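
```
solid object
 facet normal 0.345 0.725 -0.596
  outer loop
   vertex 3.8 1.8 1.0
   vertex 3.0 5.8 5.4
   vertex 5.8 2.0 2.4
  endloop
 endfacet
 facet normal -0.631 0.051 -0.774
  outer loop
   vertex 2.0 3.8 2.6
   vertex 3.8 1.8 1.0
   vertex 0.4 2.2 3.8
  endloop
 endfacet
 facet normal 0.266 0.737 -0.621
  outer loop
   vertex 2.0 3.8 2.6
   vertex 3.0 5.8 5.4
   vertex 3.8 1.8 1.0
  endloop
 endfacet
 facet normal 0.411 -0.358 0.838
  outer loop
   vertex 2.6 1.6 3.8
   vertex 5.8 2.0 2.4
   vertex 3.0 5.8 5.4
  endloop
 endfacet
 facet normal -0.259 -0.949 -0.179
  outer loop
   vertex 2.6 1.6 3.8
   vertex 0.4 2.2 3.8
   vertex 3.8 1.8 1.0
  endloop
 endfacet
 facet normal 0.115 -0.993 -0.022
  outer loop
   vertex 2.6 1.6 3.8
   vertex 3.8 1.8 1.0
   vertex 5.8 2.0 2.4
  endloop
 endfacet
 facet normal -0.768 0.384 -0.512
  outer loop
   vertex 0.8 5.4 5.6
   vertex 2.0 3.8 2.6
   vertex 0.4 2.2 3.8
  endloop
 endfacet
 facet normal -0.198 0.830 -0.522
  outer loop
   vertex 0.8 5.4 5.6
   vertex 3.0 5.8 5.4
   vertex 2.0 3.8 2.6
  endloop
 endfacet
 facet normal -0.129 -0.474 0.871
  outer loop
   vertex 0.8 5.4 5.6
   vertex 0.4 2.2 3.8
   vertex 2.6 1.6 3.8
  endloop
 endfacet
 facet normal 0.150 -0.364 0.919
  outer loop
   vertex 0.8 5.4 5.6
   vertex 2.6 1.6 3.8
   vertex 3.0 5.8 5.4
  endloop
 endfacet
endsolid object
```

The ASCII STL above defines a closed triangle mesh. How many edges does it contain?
15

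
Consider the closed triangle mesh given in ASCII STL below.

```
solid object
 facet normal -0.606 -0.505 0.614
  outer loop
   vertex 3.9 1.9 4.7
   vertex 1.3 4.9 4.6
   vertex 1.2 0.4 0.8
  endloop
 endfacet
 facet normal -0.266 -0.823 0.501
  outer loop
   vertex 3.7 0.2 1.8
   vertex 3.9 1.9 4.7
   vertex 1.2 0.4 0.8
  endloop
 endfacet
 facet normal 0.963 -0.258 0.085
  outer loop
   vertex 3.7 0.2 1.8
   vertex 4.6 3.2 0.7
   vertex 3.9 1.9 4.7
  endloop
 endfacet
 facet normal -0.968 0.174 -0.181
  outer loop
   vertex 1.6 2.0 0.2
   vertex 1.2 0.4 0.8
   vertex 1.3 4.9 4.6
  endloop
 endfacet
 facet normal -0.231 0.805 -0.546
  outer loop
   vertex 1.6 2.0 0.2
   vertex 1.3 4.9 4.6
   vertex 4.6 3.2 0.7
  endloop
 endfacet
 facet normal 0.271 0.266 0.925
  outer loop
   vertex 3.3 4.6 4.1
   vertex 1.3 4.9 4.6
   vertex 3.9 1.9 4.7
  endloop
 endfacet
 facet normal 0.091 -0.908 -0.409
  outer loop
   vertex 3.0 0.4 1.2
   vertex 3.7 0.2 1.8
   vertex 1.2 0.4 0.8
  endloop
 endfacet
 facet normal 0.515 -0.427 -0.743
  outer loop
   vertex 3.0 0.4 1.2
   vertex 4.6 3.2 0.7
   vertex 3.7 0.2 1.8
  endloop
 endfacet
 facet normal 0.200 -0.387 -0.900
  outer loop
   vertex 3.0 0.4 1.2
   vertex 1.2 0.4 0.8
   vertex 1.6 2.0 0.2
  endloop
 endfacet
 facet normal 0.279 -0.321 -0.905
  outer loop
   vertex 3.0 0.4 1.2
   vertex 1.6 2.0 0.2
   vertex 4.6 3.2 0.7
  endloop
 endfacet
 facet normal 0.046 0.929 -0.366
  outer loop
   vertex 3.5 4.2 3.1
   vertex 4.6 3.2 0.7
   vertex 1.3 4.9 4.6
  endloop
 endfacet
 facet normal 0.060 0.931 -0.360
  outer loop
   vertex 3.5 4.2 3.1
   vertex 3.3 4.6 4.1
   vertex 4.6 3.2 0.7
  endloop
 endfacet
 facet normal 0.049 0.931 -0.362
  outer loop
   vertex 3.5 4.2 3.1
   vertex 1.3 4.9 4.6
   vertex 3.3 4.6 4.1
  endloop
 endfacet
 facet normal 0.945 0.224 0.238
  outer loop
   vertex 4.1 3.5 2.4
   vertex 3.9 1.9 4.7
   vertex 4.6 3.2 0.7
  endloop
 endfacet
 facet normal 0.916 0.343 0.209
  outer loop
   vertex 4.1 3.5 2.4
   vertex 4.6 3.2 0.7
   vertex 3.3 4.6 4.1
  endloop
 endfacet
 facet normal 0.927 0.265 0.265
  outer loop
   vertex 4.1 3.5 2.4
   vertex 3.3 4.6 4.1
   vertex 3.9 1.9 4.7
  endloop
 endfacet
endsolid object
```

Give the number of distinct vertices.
10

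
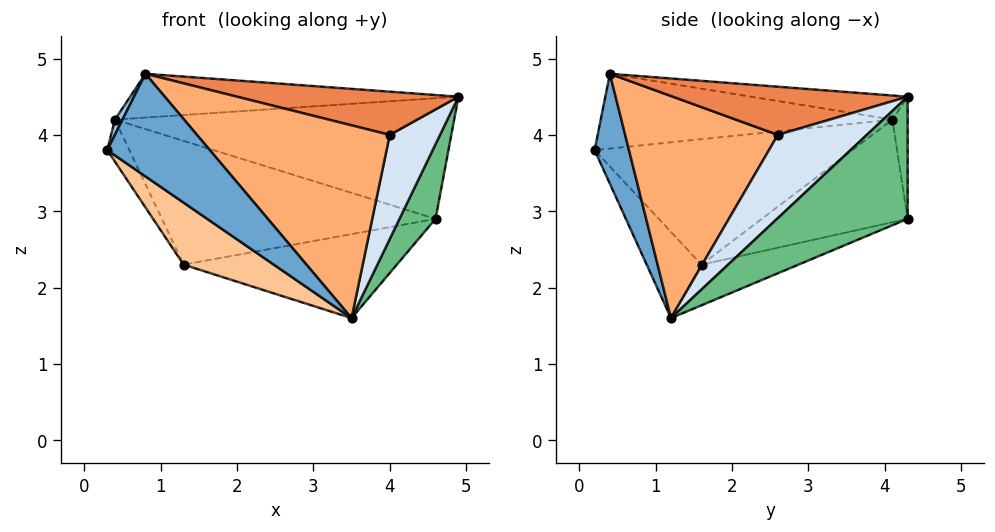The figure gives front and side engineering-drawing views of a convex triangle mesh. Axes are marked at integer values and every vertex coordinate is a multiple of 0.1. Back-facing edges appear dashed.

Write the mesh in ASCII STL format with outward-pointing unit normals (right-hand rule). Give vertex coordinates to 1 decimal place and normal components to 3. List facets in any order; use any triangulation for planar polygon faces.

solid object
 facet normal 0.317 -0.948 0.031
  outer loop
   vertex 0.8 0.4 4.8
   vertex 0.3 0.2 3.8
   vertex 3.5 1.2 1.6
  endloop
 endfacet
 facet normal -0.892 -0.023 0.451
  outer loop
   vertex 0.4 4.1 4.2
   vertex 0.3 0.2 3.8
   vertex 0.8 0.4 4.8
  endloop
 endfacet
 facet normal -0.072 0.152 0.986
  outer loop
   vertex 0.4 4.1 4.2
   vertex 0.8 0.4 4.8
   vertex 4.9 4.3 4.5
  endloop
 endfacet
 facet normal 0.866 -0.489 0.105
  outer loop
   vertex 4.0 2.6 4.0
   vertex 3.5 1.2 1.6
   vertex 4.9 4.3 4.5
  endloop
 endfacet
 facet normal 0.508 -0.480 0.715
  outer loop
   vertex 4.0 2.6 4.0
   vertex 4.9 4.3 4.5
   vertex 0.8 0.4 4.8
  endloop
 endfacet
 facet normal 0.590 -0.745 0.312
  outer loop
   vertex 4.0 2.6 4.0
   vertex 0.8 0.4 4.8
   vertex 3.5 1.2 1.6
  endloop
 endfacet
 facet normal -0.342 -0.562 -0.753
  outer loop
   vertex 1.3 1.6 2.3
   vertex 3.5 1.2 1.6
   vertex 0.3 0.2 3.8
  endloop
 endfacet
 facet normal -0.860 0.074 -0.505
  outer loop
   vertex 1.3 1.6 2.3
   vertex 0.3 0.2 3.8
   vertex 0.4 4.1 4.2
  endloop
 endfacet
 facet normal 0.949 -0.262 -0.178
  outer loop
   vertex 4.6 4.3 2.9
   vertex 4.9 4.3 4.5
   vertex 3.5 1.2 1.6
  endloop
 endfacet
 facet normal -0.045 0.999 0.008
  outer loop
   vertex 4.6 4.3 2.9
   vertex 0.4 4.1 4.2
   vertex 4.9 4.3 4.5
  endloop
 endfacet
 facet normal -0.199 0.438 -0.877
  outer loop
   vertex 4.6 4.3 2.9
   vertex 3.5 1.2 1.6
   vertex 1.3 1.6 2.3
  endloop
 endfacet
 facet normal -0.275 0.517 -0.811
  outer loop
   vertex 4.6 4.3 2.9
   vertex 1.3 1.6 2.3
   vertex 0.4 4.1 4.2
  endloop
 endfacet
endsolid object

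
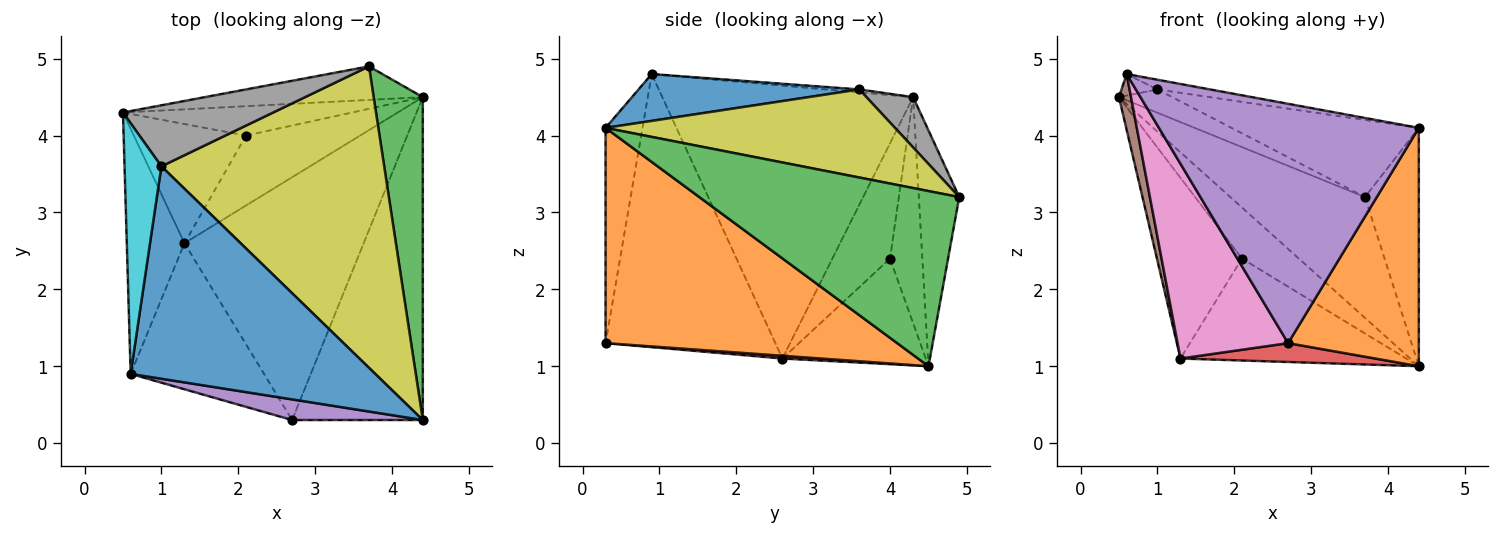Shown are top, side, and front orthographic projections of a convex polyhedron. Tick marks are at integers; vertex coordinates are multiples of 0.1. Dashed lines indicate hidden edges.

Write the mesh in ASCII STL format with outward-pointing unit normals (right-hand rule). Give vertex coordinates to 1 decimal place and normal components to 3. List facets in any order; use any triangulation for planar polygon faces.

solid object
 facet normal -0.278 0.926 -0.257
  outer loop
   vertex 3.7 4.9 3.2
   vertex 4.4 4.5 1.0
   vertex 0.5 4.3 4.5
  endloop
 endfacet
 facet normal 0.798 -0.358 -0.485
  outer loop
   vertex 4.4 0.3 4.1
   vertex 2.7 0.3 1.3
   vertex 4.4 4.5 1.0
  endloop
 endfacet
 facet normal 0.944 0.196 0.265
  outer loop
   vertex 4.4 0.3 4.1
   vertex 4.4 4.5 1.0
   vertex 3.7 4.9 3.2
  endloop
 endfacet
 facet normal 0.015 -0.077 -0.997
  outer loop
   vertex 1.3 2.6 1.1
   vertex 4.4 4.5 1.0
   vertex 2.7 0.3 1.3
  endloop
 endfacet
 facet normal -0.140 -0.986 0.085
  outer loop
   vertex 0.6 0.9 4.8
   vertex 2.7 0.3 1.3
   vertex 4.4 0.3 4.1
  endloop
 endfacet
 facet normal -0.977 -0.047 -0.206
  outer loop
   vertex 0.6 0.9 4.8
   vertex 0.5 4.3 4.5
   vertex 1.3 2.6 1.1
  endloop
 endfacet
 facet normal -0.776 -0.505 -0.379
  outer loop
   vertex 0.6 0.9 4.8
   vertex 1.3 2.6 1.1
   vertex 2.7 0.3 1.3
  endloop
 endfacet
 facet normal 0.298 0.341 0.892
  outer loop
   vertex 1.0 3.6 4.6
   vertex 3.7 4.9 3.2
   vertex 0.5 4.3 4.5
  endloop
 endfacet
 facet normal 0.358 0.231 0.905
  outer loop
   vertex 1.0 3.6 4.6
   vertex 4.4 0.3 4.1
   vertex 3.7 4.9 3.2
  endloop
 endfacet
 facet normal -0.079 0.085 0.993
  outer loop
   vertex 1.0 3.6 4.6
   vertex 0.5 4.3 4.5
   vertex 0.6 0.9 4.8
  endloop
 endfacet
 facet normal 0.188 0.045 0.981
  outer loop
   vertex 1.0 3.6 4.6
   vertex 0.6 0.9 4.8
   vertex 4.4 0.3 4.1
  endloop
 endfacet
 facet normal -0.441 0.778 -0.447
  outer loop
   vertex 2.1 4.0 2.4
   vertex 0.5 4.3 4.5
   vertex 4.4 4.5 1.0
  endloop
 endfacet
 facet normal -0.493 0.726 -0.479
  outer loop
   vertex 2.1 4.0 2.4
   vertex 1.3 2.6 1.1
   vertex 0.5 4.3 4.5
  endloop
 endfacet
 facet normal -0.464 0.730 -0.501
  outer loop
   vertex 2.1 4.0 2.4
   vertex 4.4 4.5 1.0
   vertex 1.3 2.6 1.1
  endloop
 endfacet
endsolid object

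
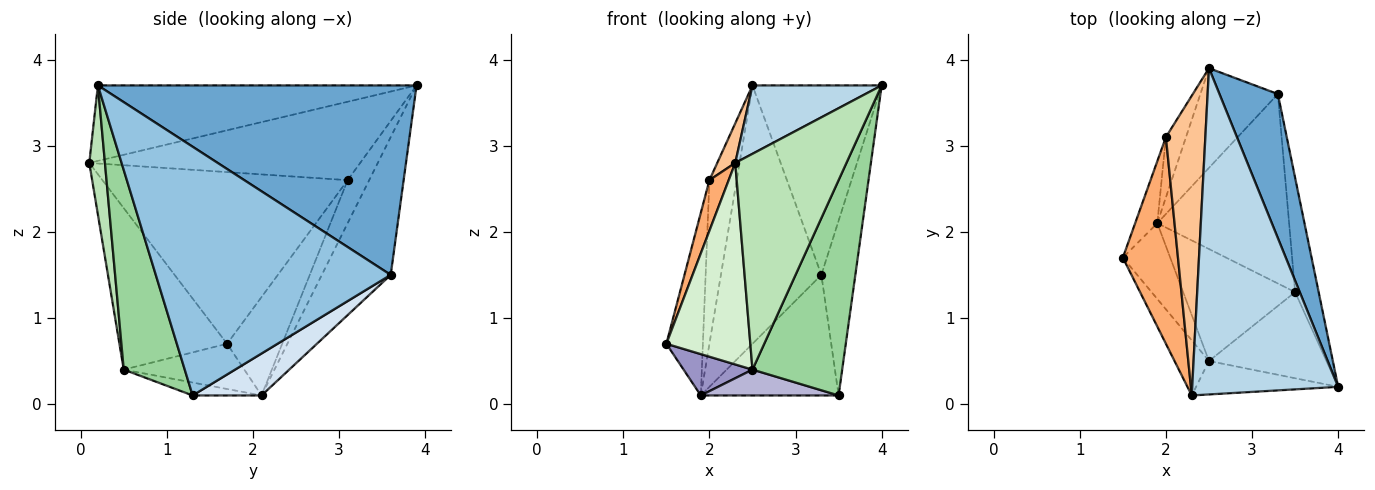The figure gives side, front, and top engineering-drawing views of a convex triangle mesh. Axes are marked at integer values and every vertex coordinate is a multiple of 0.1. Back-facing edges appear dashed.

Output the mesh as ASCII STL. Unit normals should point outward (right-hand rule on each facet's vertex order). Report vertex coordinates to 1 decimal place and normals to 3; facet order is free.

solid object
 facet normal 0.891 0.361 0.275
  outer loop
   vertex 3.3 3.6 1.5
   vertex 2.5 3.9 3.7
   vertex 4.0 0.2 3.7
  endloop
 endfacet
 facet normal 0.985 0.142 -0.093
  outer loop
   vertex 3.3 3.6 1.5
   vertex 4.0 0.2 3.7
   vertex 3.5 1.3 0.1
  endloop
 endfacet
 facet normal -0.452 -0.183 0.873
  outer loop
   vertex 2.3 0.1 2.8
   vertex 4.0 0.2 3.7
   vertex 2.5 3.9 3.7
  endloop
 endfacet
 facet normal 0.259 0.519 -0.815
  outer loop
   vertex 1.9 2.1 0.1
   vertex 3.3 3.6 1.5
   vertex 3.5 1.3 0.1
  endloop
 endfacet
 facet normal -0.539 0.786 -0.303
  outer loop
   vertex 1.9 2.1 0.1
   vertex 2.5 3.9 3.7
   vertex 3.3 3.6 1.5
  endloop
 endfacet
 facet normal -0.949 -0.075 0.305
  outer loop
   vertex 2.0 3.1 2.6
   vertex 1.5 1.7 0.7
   vertex 2.3 0.1 2.8
  endloop
 endfacet
 facet normal -0.892 -0.059 0.448
  outer loop
   vertex 2.0 3.1 2.6
   vertex 2.3 0.1 2.8
   vertex 2.5 3.9 3.7
  endloop
 endfacet
 facet normal -0.819 0.543 -0.184
  outer loop
   vertex 2.0 3.1 2.6
   vertex 1.9 2.1 0.1
   vertex 1.5 1.7 0.7
  endloop
 endfacet
 facet normal -0.595 0.754 -0.278
  outer loop
   vertex 2.0 3.1 2.6
   vertex 2.5 3.9 3.7
   vertex 1.9 2.1 0.1
  endloop
 endfacet
 facet normal 0.534 -0.785 -0.314
  outer loop
   vertex 2.5 0.5 0.4
   vertex 3.5 1.3 0.1
   vertex 4.0 0.2 3.7
  endloop
 endfacet
 facet normal 0.138 -0.979 -0.152
  outer loop
   vertex 2.5 0.5 0.4
   vertex 4.0 0.2 3.7
   vertex 2.3 0.1 2.8
  endloop
 endfacet
 facet normal -0.778 -0.607 -0.166
  outer loop
   vertex 2.5 0.5 0.4
   vertex 2.3 0.1 2.8
   vertex 1.5 1.7 0.7
  endloop
 endfacet
 facet normal -0.642 -0.367 -0.673
  outer loop
   vertex 2.5 0.5 0.4
   vertex 1.5 1.7 0.7
   vertex 1.9 2.1 0.1
  endloop
 endfacet
 facet normal -0.112 -0.223 -0.968
  outer loop
   vertex 2.5 0.5 0.4
   vertex 1.9 2.1 0.1
   vertex 3.5 1.3 0.1
  endloop
 endfacet
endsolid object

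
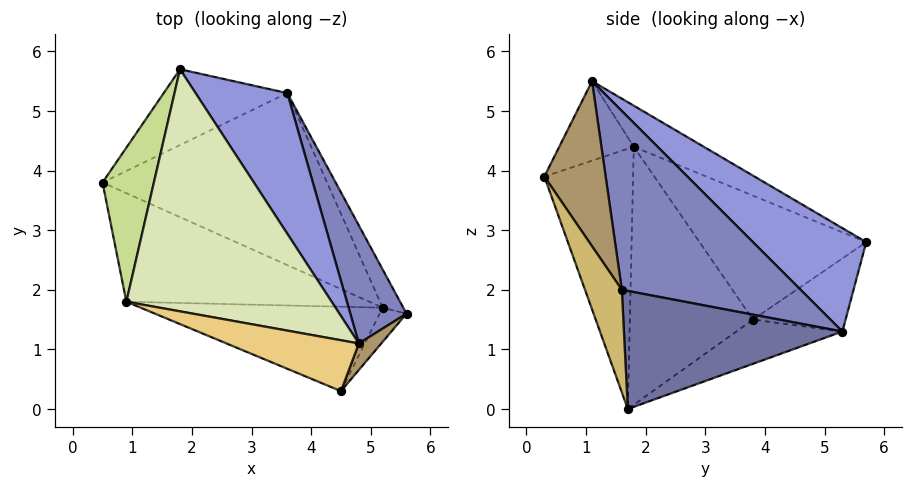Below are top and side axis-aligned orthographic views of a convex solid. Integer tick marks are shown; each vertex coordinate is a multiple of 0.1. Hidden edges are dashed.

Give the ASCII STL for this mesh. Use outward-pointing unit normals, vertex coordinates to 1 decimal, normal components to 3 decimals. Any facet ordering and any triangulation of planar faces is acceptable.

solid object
 facet normal 0.881 0.447 -0.154
  outer loop
   vertex 3.6 5.3 1.3
   vertex 5.6 1.6 2.0
   vertex 5.2 1.7 0.0
  endloop
 endfacet
 facet normal 0.828 0.497 0.260
  outer loop
   vertex 3.6 5.3 1.3
   vertex 4.8 1.1 5.5
   vertex 5.6 1.6 2.0
  endloop
 endfacet
 facet normal 0.562 0.660 0.499
  outer loop
   vertex 3.6 5.3 1.3
   vertex 1.8 5.7 2.8
   vertex 4.8 1.1 5.5
  endloop
 endfacet
 facet normal -0.371 0.684 -0.628
  outer loop
   vertex 3.6 5.3 1.3
   vertex 0.5 3.8 1.5
   vertex 1.8 5.7 2.8
  endloop
 endfacet
 facet normal -0.187 0.259 -0.948
  outer loop
   vertex 3.6 5.3 1.3
   vertex 5.2 1.7 0.0
   vertex 0.5 3.8 1.5
  endloop
 endfacet
 facet normal -0.480 -0.752 -0.452
  outer loop
   vertex 0.9 1.8 4.4
   vertex 0.5 3.8 1.5
   vertex 5.2 1.7 0.0
  endloop
 endfacet
 facet normal -0.866 0.347 0.359
  outer loop
   vertex 0.9 1.8 4.4
   vertex 1.8 5.7 2.8
   vertex 0.5 3.8 1.5
  endloop
 endfacet
 facet normal -0.179 0.409 0.895
  outer loop
   vertex 0.9 1.8 4.4
   vertex 4.8 1.1 5.5
   vertex 1.8 5.7 2.8
  endloop
 endfacet
 facet normal 0.834 -0.540 0.114
  outer loop
   vertex 4.5 0.3 3.9
   vertex 5.6 1.6 2.0
   vertex 4.8 1.1 5.5
  endloop
 endfacet
 facet normal 0.623 -0.765 -0.163
  outer loop
   vertex 4.5 0.3 3.9
   vertex 5.2 1.7 0.0
   vertex 5.6 1.6 2.0
  endloop
 endfacet
 facet normal -0.283 -0.836 0.471
  outer loop
   vertex 4.5 0.3 3.9
   vertex 4.8 1.1 5.5
   vertex 0.9 1.8 4.4
  endloop
 endfacet
 facet normal -0.401 -0.837 -0.372
  outer loop
   vertex 4.5 0.3 3.9
   vertex 0.9 1.8 4.4
   vertex 5.2 1.7 0.0
  endloop
 endfacet
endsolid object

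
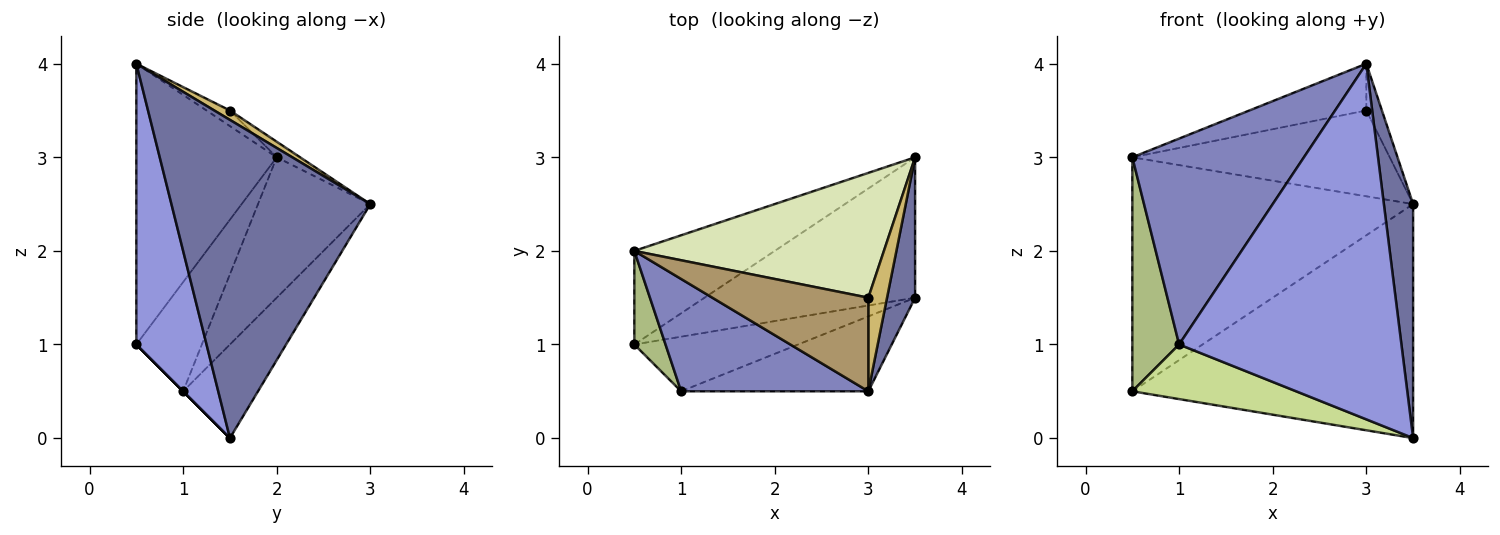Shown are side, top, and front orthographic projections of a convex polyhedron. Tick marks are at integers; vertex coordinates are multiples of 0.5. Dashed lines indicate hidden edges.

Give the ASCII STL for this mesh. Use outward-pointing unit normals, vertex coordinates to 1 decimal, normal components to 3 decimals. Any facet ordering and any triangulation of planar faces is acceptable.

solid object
 facet normal 0.986 -0.145 0.087
  outer loop
   vertex 3.0 0.5 4.0
   vertex 3.5 1.5 0.0
   vertex 3.5 3.0 2.5
  endloop
 endfacet
 facet normal -0.583 -0.713 0.389
  outer loop
   vertex 1.0 0.5 1.0
   vertex 3.0 0.5 4.0
   vertex 0.5 2.0 3.0
  endloop
 endfacet
 facet normal 0.295 -0.935 -0.197
  outer loop
   vertex 1.0 0.5 1.0
   vertex 3.5 1.5 0.0
   vertex 3.0 0.5 4.0
  endloop
 endfacet
 facet normal -0.348 0.870 -0.348
  outer loop
   vertex 0.5 1.0 0.5
   vertex 0.5 2.0 3.0
   vertex 3.5 3.0 2.5
  endloop
 endfacet
 facet normal -0.223 0.836 -0.502
  outer loop
   vertex 0.5 1.0 0.5
   vertex 3.5 3.0 2.5
   vertex 3.5 1.5 0.0
  endloop
 endfacet
 facet normal -0.793 -0.566 0.226
  outer loop
   vertex 0.5 1.0 0.5
   vertex 1.0 0.5 1.0
   vertex 0.5 2.0 3.0
  endloop
 endfacet
 facet normal 0.000 -0.707 -0.707
  outer loop
   vertex 0.5 1.0 0.5
   vertex 3.5 1.5 0.0
   vertex 1.0 0.5 1.0
  endloop
 endfacet
 facet normal -0.051 0.566 0.823
  outer loop
   vertex 3.0 1.5 3.5
   vertex 3.5 3.0 2.5
   vertex 0.5 2.0 3.0
  endloop
 endfacet
 facet normal -0.089 0.445 0.891
  outer loop
   vertex 3.0 1.5 3.5
   vertex 0.5 2.0 3.0
   vertex 3.0 0.5 4.0
  endloop
 endfacet
 facet normal 0.408 0.408 0.816
  outer loop
   vertex 3.0 1.5 3.5
   vertex 3.0 0.5 4.0
   vertex 3.5 3.0 2.5
  endloop
 endfacet
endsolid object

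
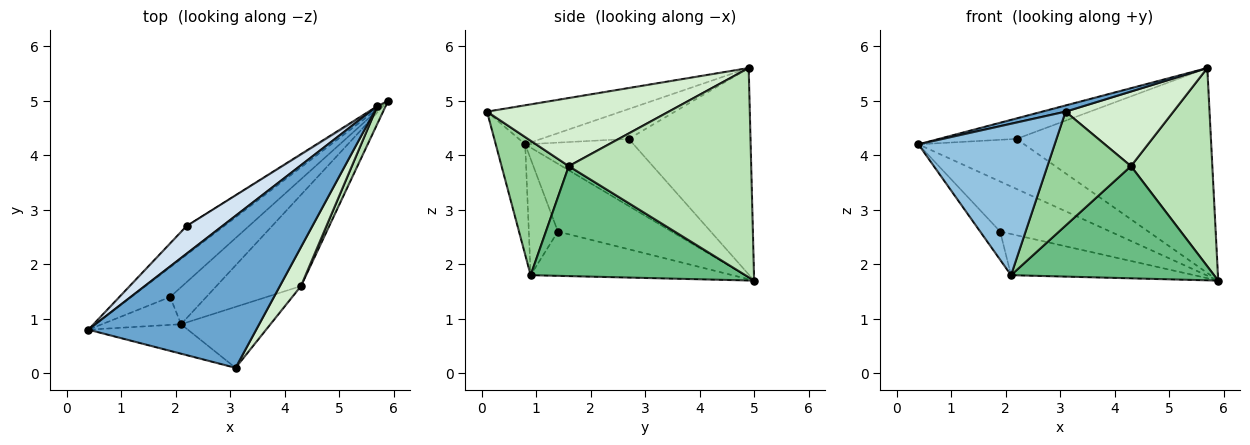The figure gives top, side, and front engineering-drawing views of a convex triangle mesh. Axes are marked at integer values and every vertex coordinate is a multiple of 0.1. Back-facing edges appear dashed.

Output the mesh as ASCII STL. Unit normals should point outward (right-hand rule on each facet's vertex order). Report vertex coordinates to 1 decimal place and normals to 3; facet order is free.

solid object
 facet normal -0.227 -0.040 0.973
  outer loop
   vertex 5.7 4.9 5.6
   vertex 0.4 0.8 4.2
   vertex 3.1 0.1 4.8
  endloop
 endfacet
 facet normal -0.207 -0.960 -0.187
  outer loop
   vertex 2.1 0.9 1.8
   vertex 3.1 0.1 4.8
   vertex 0.4 0.8 4.2
  endloop
 endfacet
 facet normal -0.664 0.649 -0.371
  outer loop
   vertex 2.2 2.7 4.3
   vertex 5.9 5.0 1.7
   vertex 0.4 0.8 4.2
  endloop
 endfacet
 facet normal -0.558 0.494 0.667
  outer loop
   vertex 2.2 2.7 4.3
   vertex 0.4 0.8 4.2
   vertex 5.7 4.9 5.6
  endloop
 endfacet
 facet normal -0.531 0.848 -0.005
  outer loop
   vertex 2.2 2.7 4.3
   vertex 5.7 4.9 5.6
   vertex 5.9 5.0 1.7
  endloop
 endfacet
 facet normal -0.664 0.643 -0.382
  outer loop
   vertex 1.9 1.4 2.6
   vertex 0.4 0.8 4.2
   vertex 5.9 5.0 1.7
  endloop
 endfacet
 facet normal -0.719 0.494 -0.489
  outer loop
   vertex 1.9 1.4 2.6
   vertex 2.1 0.9 1.8
   vertex 0.4 0.8 4.2
  endloop
 endfacet
 facet normal -0.634 0.575 -0.518
  outer loop
   vertex 1.9 1.4 2.6
   vertex 5.9 5.0 1.7
   vertex 2.1 0.9 1.8
  endloop
 endfacet
 facet normal 0.634 -0.600 -0.488
  outer loop
   vertex 4.3 1.6 3.8
   vertex 2.1 0.9 1.8
   vertex 5.9 5.0 1.7
  endloop
 endfacet
 facet normal 0.579 -0.719 -0.385
  outer loop
   vertex 4.3 1.6 3.8
   vertex 3.1 0.1 4.8
   vertex 2.1 0.9 1.8
  endloop
 endfacet
 facet normal 0.913 -0.407 0.036
  outer loop
   vertex 4.3 1.6 3.8
   vertex 5.9 5.0 1.7
   vertex 5.7 4.9 5.6
  endloop
 endfacet
 facet normal 0.831 -0.493 0.258
  outer loop
   vertex 4.3 1.6 3.8
   vertex 5.7 4.9 5.6
   vertex 3.1 0.1 4.8
  endloop
 endfacet
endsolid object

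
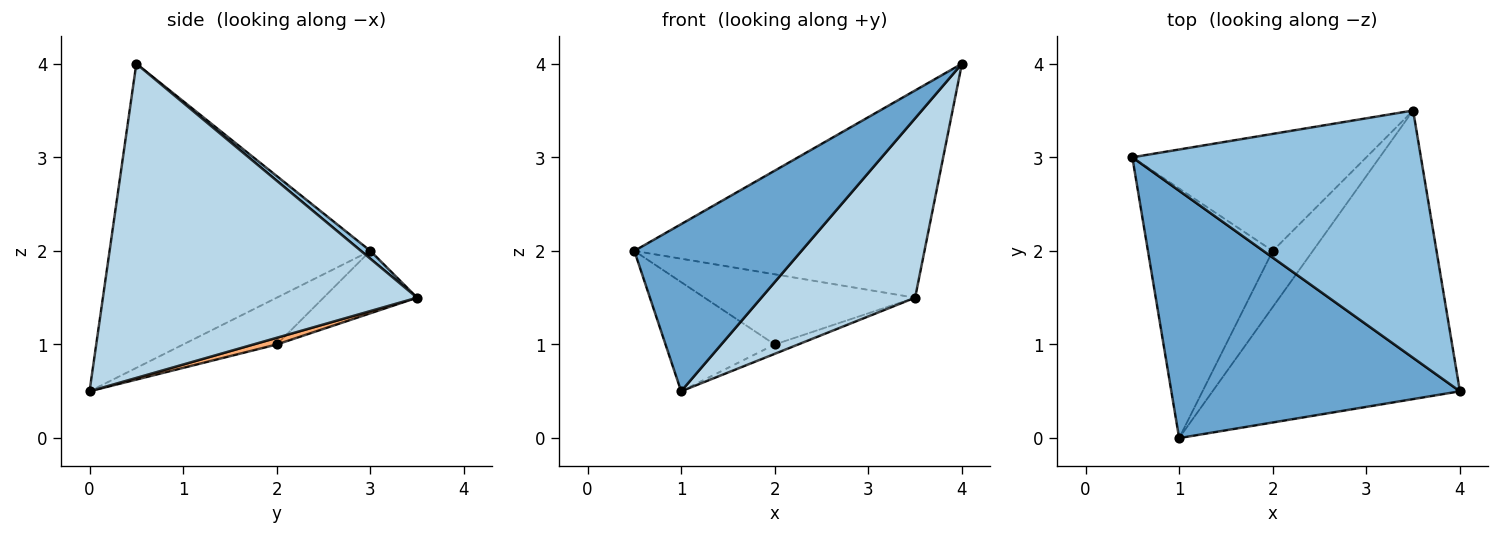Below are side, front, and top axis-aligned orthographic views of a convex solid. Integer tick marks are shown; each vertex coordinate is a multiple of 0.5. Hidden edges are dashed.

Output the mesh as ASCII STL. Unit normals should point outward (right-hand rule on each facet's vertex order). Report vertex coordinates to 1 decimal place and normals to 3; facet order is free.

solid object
 facet normal -0.658 -0.422 0.624
  outer loop
   vertex 1.0 0.0 0.5
   vertex 4.0 0.5 4.0
   vertex 0.5 3.0 2.0
  endloop
 endfacet
 facet normal 0.021 0.642 0.766
  outer loop
   vertex 3.5 3.5 1.5
   vertex 0.5 3.0 2.0
   vertex 4.0 0.5 4.0
  endloop
 endfacet
 facet normal 0.733 -0.359 -0.577
  outer loop
   vertex 3.5 3.5 1.5
   vertex 4.0 0.5 4.0
   vertex 1.0 0.0 0.5
  endloop
 endfacet
 facet normal -0.325 0.379 -0.866
  outer loop
   vertex 2.0 2.0 1.0
   vertex 1.0 0.0 0.5
   vertex 0.5 3.0 2.0
  endloop
 endfacet
 facet normal -0.223 0.502 -0.836
  outer loop
   vertex 2.0 2.0 1.0
   vertex 0.5 3.0 2.0
   vertex 3.5 3.5 1.5
  endloop
 endfacet
 facet normal 0.162 0.162 -0.973
  outer loop
   vertex 2.0 2.0 1.0
   vertex 3.5 3.5 1.5
   vertex 1.0 0.0 0.5
  endloop
 endfacet
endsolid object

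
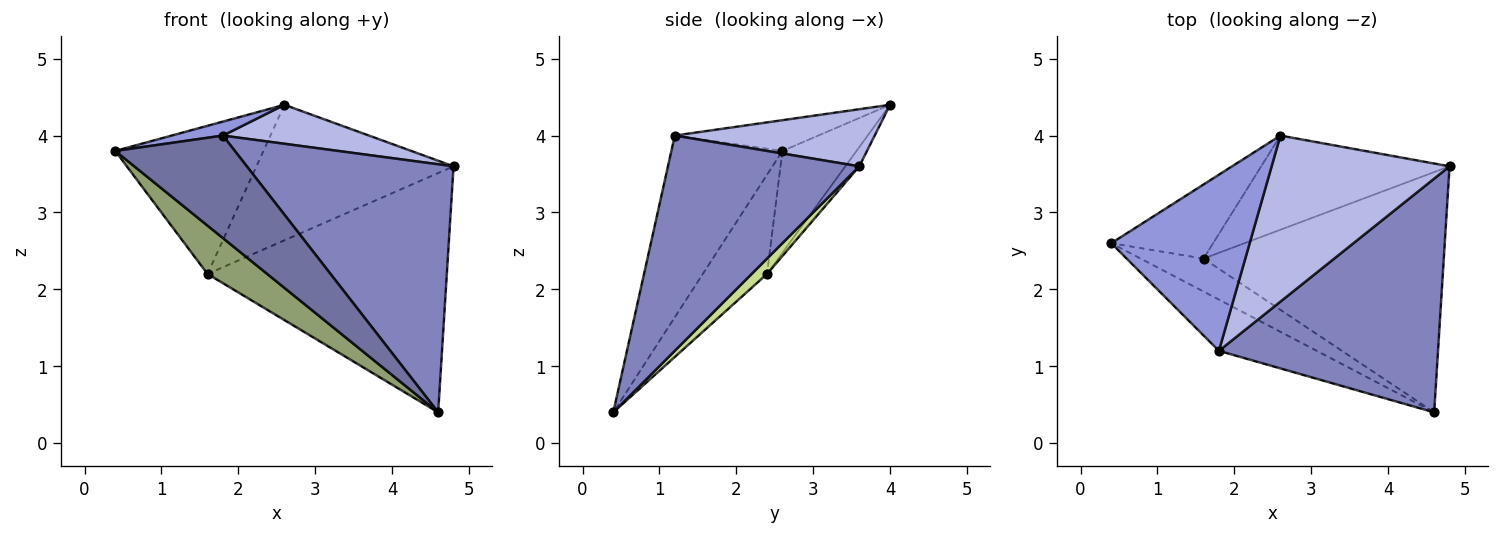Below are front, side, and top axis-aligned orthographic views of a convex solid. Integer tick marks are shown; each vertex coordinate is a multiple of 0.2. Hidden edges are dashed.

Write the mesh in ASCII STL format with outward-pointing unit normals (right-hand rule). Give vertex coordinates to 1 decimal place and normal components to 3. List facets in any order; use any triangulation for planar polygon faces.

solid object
 facet normal -0.639 -0.688 -0.344
  outer loop
   vertex 1.8 1.2 4.0
   vertex 0.4 2.6 3.8
   vertex 4.6 0.4 0.4
  endloop
 endfacet
 facet normal 0.559 -0.604 0.569
  outer loop
   vertex 1.8 1.2 4.0
   vertex 4.6 0.4 0.4
   vertex 4.8 3.6 3.6
  endloop
 endfacet
 facet normal -0.216 -0.077 0.973
  outer loop
   vertex 1.8 1.2 4.0
   vertex 2.6 4.0 4.4
   vertex 0.4 2.6 3.8
  endloop
 endfacet
 facet normal 0.298 -0.218 0.929
  outer loop
   vertex 1.8 1.2 4.0
   vertex 4.8 3.6 3.6
   vertex 2.6 4.0 4.4
  endloop
 endfacet
 facet normal -0.664 -0.618 -0.421
  outer loop
   vertex 1.6 2.4 2.2
   vertex 4.6 0.4 0.4
   vertex 0.4 2.6 3.8
  endloop
 endfacet
 facet normal -0.408 0.816 -0.408
  outer loop
   vertex 1.6 2.4 2.2
   vertex 0.4 2.6 3.8
   vertex 2.6 4.0 4.4
  endloop
 endfacet
 facet normal 0.045 0.705 -0.708
  outer loop
   vertex 1.6 2.4 2.2
   vertex 4.8 3.6 3.6
   vertex 4.6 0.4 0.4
  endloop
 endfacet
 facet normal -0.058 0.820 -0.570
  outer loop
   vertex 1.6 2.4 2.2
   vertex 2.6 4.0 4.4
   vertex 4.8 3.6 3.6
  endloop
 endfacet
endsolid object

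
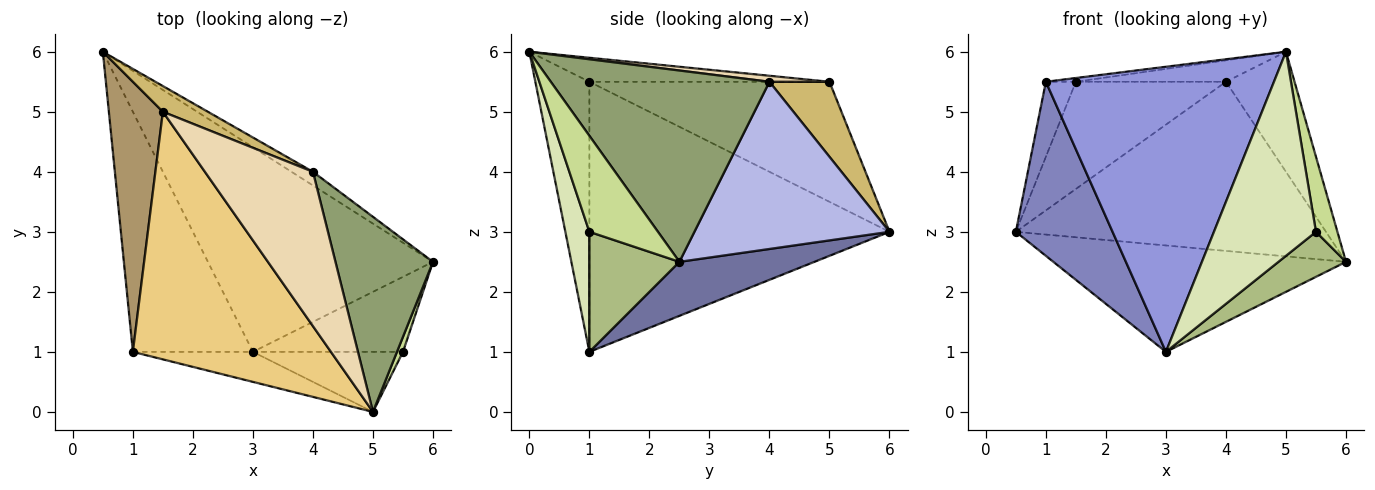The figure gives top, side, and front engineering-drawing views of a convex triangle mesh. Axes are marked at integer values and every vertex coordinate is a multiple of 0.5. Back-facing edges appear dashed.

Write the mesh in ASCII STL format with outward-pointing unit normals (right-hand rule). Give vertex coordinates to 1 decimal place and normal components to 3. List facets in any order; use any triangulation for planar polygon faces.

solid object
 facet normal 0.208 0.451 -0.868
  outer loop
   vertex 3.0 1.0 1.0
   vertex 0.5 6.0 3.0
   vertex 6.0 2.5 2.5
  endloop
 endfacet
 facet normal -0.877 -0.282 -0.390
  outer loop
   vertex 1.0 1.0 5.5
   vertex 0.5 6.0 3.0
   vertex 3.0 1.0 1.0
  endloop
 endfacet
 facet normal -0.229 -0.968 -0.102
  outer loop
   vertex 1.0 1.0 5.5
   vertex 3.0 1.0 1.0
   vertex 5.0 0.0 6.0
  endloop
 endfacet
 facet normal 0.531 0.844 -0.068
  outer loop
   vertex 4.0 4.0 5.5
   vertex 6.0 2.5 2.5
   vertex 0.5 6.0 3.0
  endloop
 endfacet
 facet normal 0.858 0.269 0.437
  outer loop
   vertex 4.0 4.0 5.5
   vertex 5.0 0.0 6.0
   vertex 6.0 2.5 2.5
  endloop
 endfacet
 facet normal 0.566 -0.424 -0.707
  outer loop
   vertex 5.5 1.0 3.0
   vertex 3.0 1.0 1.0
   vertex 6.0 2.5 2.5
  endloop
 endfacet
 facet normal 0.953 -0.298 0.060
  outer loop
   vertex 5.5 1.0 3.0
   vertex 6.0 2.5 2.5
   vertex 5.0 0.0 6.0
  endloop
 endfacet
 facet normal 0.220 -0.936 -0.275
  outer loop
   vertex 5.5 1.0 3.0
   vertex 5.0 0.0 6.0
   vertex 3.0 1.0 1.0
  endloop
 endfacet
 facet normal -0.906 0.113 0.408
  outer loop
   vertex 1.5 5.0 5.5
   vertex 0.5 6.0 3.0
   vertex 1.0 1.0 5.5
  endloop
 endfacet
 facet normal 0.362 0.906 0.217
  outer loop
   vertex 1.5 5.0 5.5
   vertex 4.0 4.0 5.5
   vertex 0.5 6.0 3.0
  endloop
 endfacet
 facet normal -0.120 0.015 0.993
  outer loop
   vertex 1.5 5.0 5.5
   vertex 1.0 1.0 5.5
   vertex 5.0 0.0 6.0
  endloop
 endfacet
 facet normal 0.055 0.137 0.989
  outer loop
   vertex 1.5 5.0 5.5
   vertex 5.0 0.0 6.0
   vertex 4.0 4.0 5.5
  endloop
 endfacet
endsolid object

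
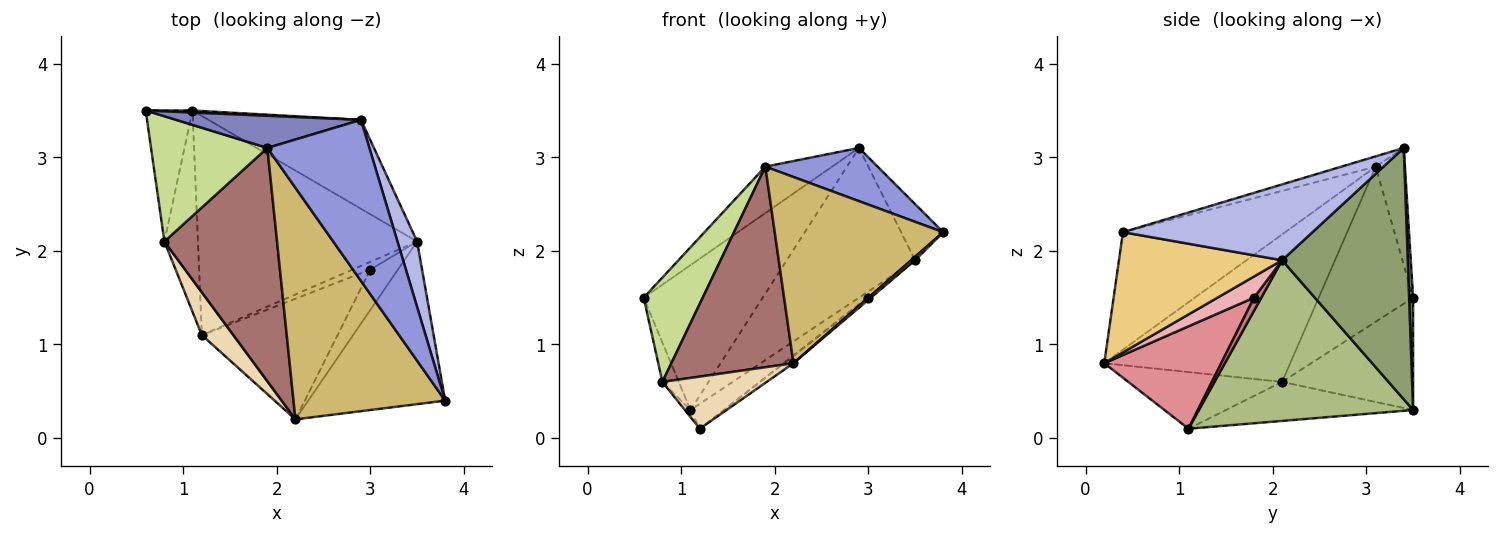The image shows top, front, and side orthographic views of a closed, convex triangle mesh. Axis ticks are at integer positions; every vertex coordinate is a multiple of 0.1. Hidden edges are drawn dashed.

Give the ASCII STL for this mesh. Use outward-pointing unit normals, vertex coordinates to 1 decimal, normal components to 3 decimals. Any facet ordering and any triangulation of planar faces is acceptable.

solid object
 facet normal 0.034 0.999 0.014
  outer loop
   vertex 1.1 3.5 0.3
   vertex 0.6 3.5 1.5
   vertex 2.9 3.4 3.1
  endloop
 endfacet
 facet normal -0.339 0.773 0.536
  outer loop
   vertex 1.9 3.1 2.9
   vertex 2.9 3.4 3.1
   vertex 0.6 3.5 1.5
  endloop
 endfacet
 facet normal -0.095 -0.312 0.945
  outer loop
   vertex 1.9 3.1 2.9
   vertex 3.8 0.4 2.2
   vertex 2.9 3.4 3.1
  endloop
 endfacet
 facet normal 0.946 0.210 0.245
  outer loop
   vertex 3.5 2.1 1.9
   vertex 2.9 3.4 3.1
   vertex 3.8 0.4 2.2
  endloop
 endfacet
 facet normal 0.644 0.658 -0.391
  outer loop
   vertex 3.5 2.1 1.9
   vertex 1.1 3.5 0.3
   vertex 2.9 3.4 3.1
  endloop
 endfacet
 facet normal 0.589 0.091 -0.803
  outer loop
   vertex 3.5 2.1 1.9
   vertex 1.2 1.1 0.1
   vertex 1.1 3.5 0.3
  endloop
 endfacet
 facet normal -0.716 -0.447 0.537
  outer loop
   vertex 0.8 2.1 0.6
   vertex 1.9 3.1 2.9
   vertex 0.6 3.5 1.5
  endloop
 endfacet
 facet normal -0.917 0.115 -0.382
  outer loop
   vertex 0.8 2.1 0.6
   vertex 0.6 3.5 1.5
   vertex 1.1 3.5 0.3
  endloop
 endfacet
 facet normal -0.758 0.023 -0.652
  outer loop
   vertex 0.8 2.1 0.6
   vertex 1.1 3.5 0.3
   vertex 1.2 1.1 0.1
  endloop
 endfacet
 facet normal -0.517 -0.537 0.667
  outer loop
   vertex 2.2 0.2 0.8
   vertex 3.8 0.4 2.2
   vertex 1.9 3.1 2.9
  endloop
 endfacet
 facet normal 0.660 -0.016 -0.751
  outer loop
   vertex 2.2 0.2 0.8
   vertex 3.5 2.1 1.9
   vertex 3.8 0.4 2.2
  endloop
 endfacet
 facet normal -0.752 -0.510 0.418
  outer loop
   vertex 2.2 0.2 0.8
   vertex 0.8 2.1 0.6
   vertex 1.2 1.1 0.1
  endloop
 endfacet
 facet normal -0.705 -0.463 0.538
  outer loop
   vertex 2.2 0.2 0.8
   vertex 1.9 3.1 2.9
   vertex 0.8 2.1 0.6
  endloop
 endfacet
 facet normal 0.591 0.084 -0.802
  outer loop
   vertex 3.0 1.8 1.5
   vertex 1.2 1.1 0.1
   vertex 3.5 2.1 1.9
  endloop
 endfacet
 facet normal 0.602 0.048 -0.797
  outer loop
   vertex 3.0 1.8 1.5
   vertex 2.2 0.2 0.8
   vertex 1.2 1.1 0.1
  endloop
 endfacet
 facet normal 0.608 0.042 -0.792
  outer loop
   vertex 3.0 1.8 1.5
   vertex 3.5 2.1 1.9
   vertex 2.2 0.2 0.8
  endloop
 endfacet
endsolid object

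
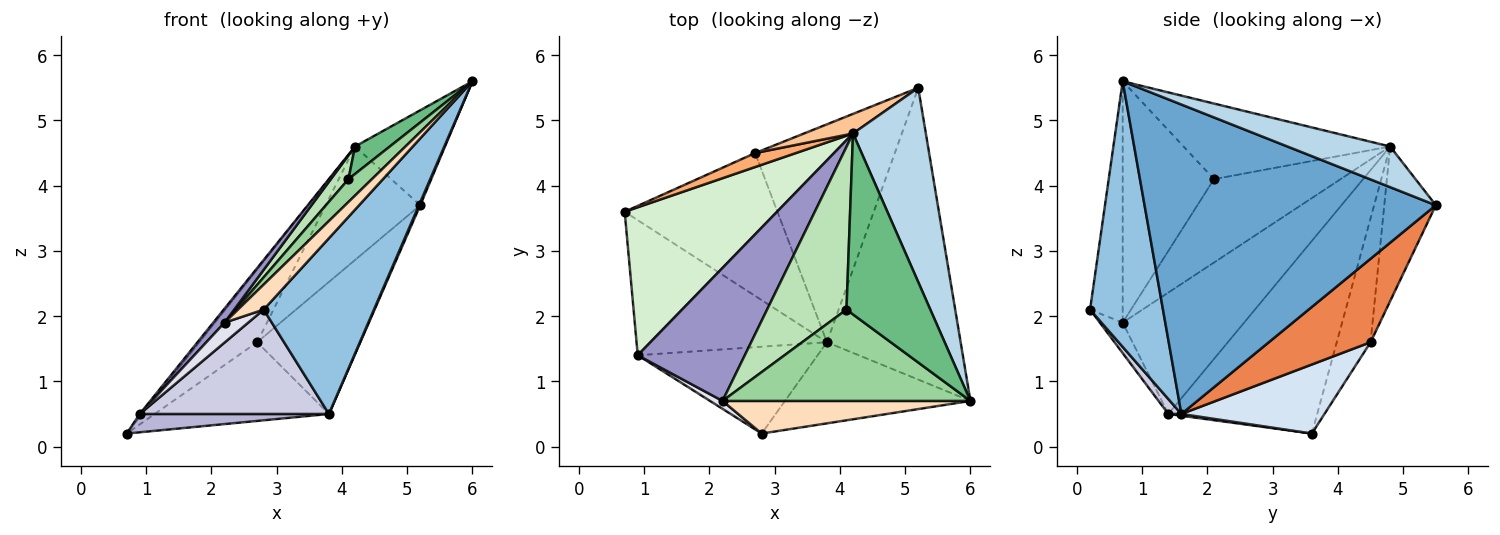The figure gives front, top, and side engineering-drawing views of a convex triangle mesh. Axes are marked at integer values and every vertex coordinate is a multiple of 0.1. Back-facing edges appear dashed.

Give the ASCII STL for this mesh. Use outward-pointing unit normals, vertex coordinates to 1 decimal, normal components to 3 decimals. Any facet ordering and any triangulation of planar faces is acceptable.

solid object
 facet normal 0.918 -0.004 -0.397
  outer loop
   vertex 3.8 1.6 0.5
   vertex 5.2 5.5 3.7
   vertex 6.0 0.7 5.6
  endloop
 endfacet
 facet normal 0.515 -0.778 -0.359
  outer loop
   vertex 3.8 1.6 0.5
   vertex 6.0 0.7 5.6
   vertex 2.8 0.2 2.1
  endloop
 endfacet
 facet normal 0.448 0.393 0.803
  outer loop
   vertex 4.2 4.8 4.6
   vertex 6.0 0.7 5.6
   vertex 5.2 5.5 3.7
  endloop
 endfacet
 facet normal 0.368 0.449 -0.814
  outer loop
   vertex 2.7 4.5 1.6
   vertex 3.8 1.6 0.5
   vertex 0.7 3.6 0.2
  endloop
 endfacet
 facet normal 0.455 0.461 -0.762
  outer loop
   vertex 2.7 4.5 1.6
   vertex 5.2 5.5 3.7
   vertex 3.8 1.6 0.5
  endloop
 endfacet
 facet normal -0.498 0.852 0.164
  outer loop
   vertex 2.7 4.5 1.6
   vertex 0.7 3.6 0.2
   vertex 4.2 4.8 4.6
  endloop
 endfacet
 facet normal -0.473 0.868 0.150
  outer loop
   vertex 2.7 4.5 1.6
   vertex 4.2 4.8 4.6
   vertex 5.2 5.5 3.7
  endloop
 endfacet
 facet normal -0.611 -0.482 0.628
  outer loop
   vertex 2.2 0.7 1.9
   vertex 2.8 0.2 2.1
   vertex 6.0 0.7 5.6
  endloop
 endfacet
 facet normal -0.665 -0.112 0.738
  outer loop
   vertex 4.1 2.1 4.1
   vertex 6.0 0.7 5.6
   vertex 4.2 4.8 4.6
  endloop
 endfacet
 facet normal -0.687 -0.176 0.705
  outer loop
   vertex 4.1 2.1 4.1
   vertex 2.2 0.7 1.9
   vertex 6.0 0.7 5.6
  endloop
 endfacet
 facet normal -0.721 -0.100 0.686
  outer loop
   vertex 4.1 2.1 4.1
   vertex 4.2 4.8 4.6
   vertex 2.2 0.7 1.9
  endloop
 endfacet
 facet normal -0.784 0.013 0.620
  outer loop
   vertex 0.9 1.4 0.5
   vertex 4.2 4.8 4.6
   vertex 0.7 3.6 0.2
  endloop
 endfacet
 facet normal -0.748 -0.070 0.660
  outer loop
   vertex 0.9 1.4 0.5
   vertex 2.2 0.7 1.9
   vertex 4.2 4.8 4.6
  endloop
 endfacet
 facet normal 0.009 -0.134 -0.991
  outer loop
   vertex 0.9 1.4 0.5
   vertex 0.7 3.6 0.2
   vertex 3.8 1.6 0.5
  endloop
 endfacet
 facet normal 0.053 -0.768 -0.639
  outer loop
   vertex 0.9 1.4 0.5
   vertex 3.8 1.6 0.5
   vertex 2.8 0.2 2.1
  endloop
 endfacet
 facet normal -0.668 -0.692 0.274
  outer loop
   vertex 0.9 1.4 0.5
   vertex 2.8 0.2 2.1
   vertex 2.2 0.7 1.9
  endloop
 endfacet
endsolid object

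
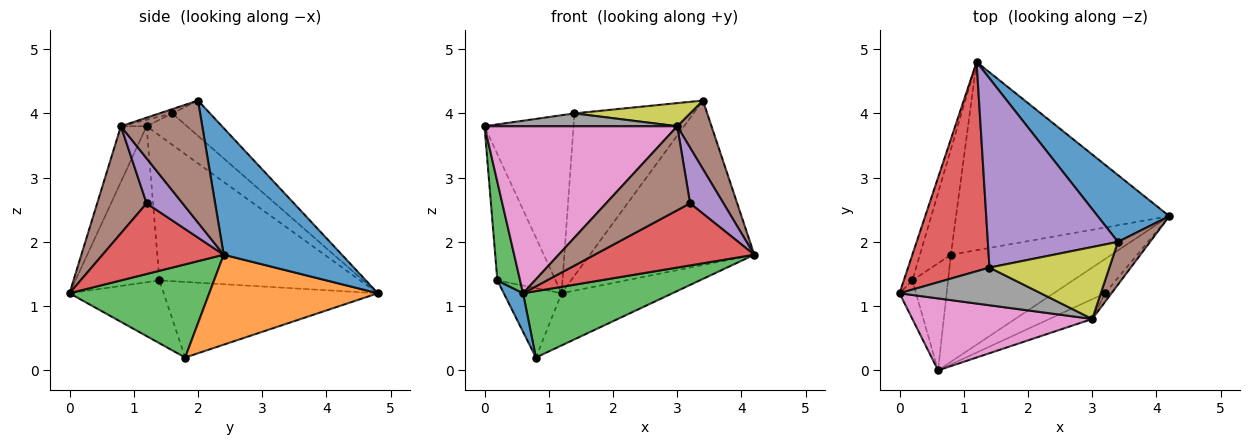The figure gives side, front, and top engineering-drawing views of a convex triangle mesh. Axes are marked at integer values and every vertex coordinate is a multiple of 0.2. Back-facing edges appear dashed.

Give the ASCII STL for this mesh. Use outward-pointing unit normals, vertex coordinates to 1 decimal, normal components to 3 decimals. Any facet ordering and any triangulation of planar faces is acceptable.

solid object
 facet normal 0.554 0.771 0.313
  outer loop
   vertex 3.4 2.0 4.2
   vertex 4.2 2.4 1.8
   vertex 1.2 4.8 1.2
  endloop
 endfacet
 facet normal -0.959 0.279 -0.057
  outer loop
   vertex 0.2 1.4 1.4
   vertex 0.0 1.2 3.8
   vertex 1.2 4.8 1.2
  endloop
 endfacet
 facet normal -0.960 -0.260 -0.102
  outer loop
   vertex 0.2 1.4 1.4
   vertex 0.6 0.0 1.2
   vertex 0.0 1.2 3.8
  endloop
 endfacet
 facet normal -0.282 0.622 0.731
  outer loop
   vertex 1.4 1.6 4.0
   vertex 1.2 4.8 1.2
   vertex 0.0 1.2 3.8
  endloop
 endfacet
 facet normal -0.202 0.638 0.743
  outer loop
   vertex 1.4 1.6 4.0
   vertex 3.4 2.0 4.2
   vertex 1.2 4.8 1.2
  endloop
 endfacet
 facet normal 0.896 -0.377 0.236
  outer loop
   vertex 3.0 0.8 3.8
   vertex 4.2 2.4 1.8
   vertex 3.4 2.0 4.2
  endloop
 endfacet
 facet normal -0.122 -0.912 0.393
  outer loop
   vertex 3.0 0.8 3.8
   vertex 0.0 1.2 3.8
   vertex 0.6 0.0 1.2
  endloop
 endfacet
 facet normal -0.043 -0.322 0.946
  outer loop
   vertex 3.0 0.8 3.8
   vertex 1.4 1.6 4.0
   vertex 0.0 1.2 3.8
  endloop
 endfacet
 facet normal -0.034 -0.306 0.951
  outer loop
   vertex 3.0 0.8 3.8
   vertex 3.4 2.0 4.2
   vertex 1.4 1.6 4.0
  endloop
 endfacet
 facet normal -0.898 0.242 -0.368
  outer loop
   vertex 0.8 1.8 0.2
   vertex 0.2 1.4 1.4
   vertex 1.2 4.8 1.2
  endloop
 endfacet
 facet normal -0.856 -0.175 -0.486
  outer loop
   vertex 0.8 1.8 0.2
   vertex 0.6 0.0 1.2
   vertex 0.2 1.4 1.4
  endloop
 endfacet
 facet normal 0.376 0.247 -0.893
  outer loop
   vertex 0.8 1.8 0.2
   vertex 1.2 4.8 1.2
   vertex 4.2 2.4 1.8
  endloop
 endfacet
 facet normal 0.442 -0.473 -0.762
  outer loop
   vertex 0.8 1.8 0.2
   vertex 4.2 2.4 1.8
   vertex 0.6 0.0 1.2
  endloop
 endfacet
 facet normal 0.553 -0.729 -0.402
  outer loop
   vertex 3.2 1.2 2.6
   vertex 0.6 0.0 1.2
   vertex 4.2 2.4 1.8
  endloop
 endfacet
 facet normal 0.729 -0.677 -0.104
  outer loop
   vertex 3.2 1.2 2.6
   vertex 4.2 2.4 1.8
   vertex 3.0 0.8 3.8
  endloop
 endfacet
 facet normal 0.497 -0.845 -0.199
  outer loop
   vertex 3.2 1.2 2.6
   vertex 3.0 0.8 3.8
   vertex 0.6 0.0 1.2
  endloop
 endfacet
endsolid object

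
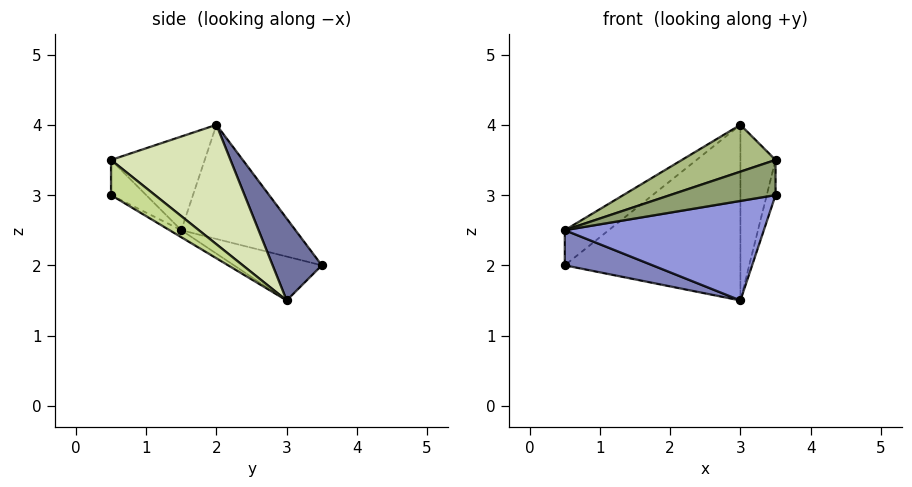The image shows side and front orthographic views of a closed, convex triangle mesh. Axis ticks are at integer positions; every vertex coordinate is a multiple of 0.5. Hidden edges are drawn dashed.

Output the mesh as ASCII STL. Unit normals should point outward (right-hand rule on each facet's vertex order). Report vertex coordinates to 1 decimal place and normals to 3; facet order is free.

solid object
 facet normal 0.252 0.899 0.359
  outer loop
   vertex 3.0 2.0 4.0
   vertex 3.0 3.0 1.5
   vertex 0.5 3.5 2.0
  endloop
 endfacet
 facet normal -0.236 -0.236 -0.943
  outer loop
   vertex 0.5 1.5 2.5
   vertex 0.5 3.5 2.0
   vertex 3.0 3.0 1.5
  endloop
 endfacet
 facet normal -0.031 -0.519 -0.854
  outer loop
   vertex 0.5 1.5 2.5
   vertex 3.0 3.0 1.5
   vertex 3.5 0.5 3.0
  endloop
 endfacet
 facet normal -0.533 0.205 0.821
  outer loop
   vertex 0.5 1.5 2.5
   vertex 3.0 2.0 4.0
   vertex 0.5 3.5 2.0
  endloop
 endfacet
 facet normal -0.316 -0.949 0.000
  outer loop
   vertex 3.5 0.5 3.5
   vertex 0.5 1.5 2.5
   vertex 3.5 0.5 3.0
  endloop
 endfacet
 facet normal -0.408 -0.408 0.816
  outer loop
   vertex 3.5 0.5 3.5
   vertex 3.0 2.0 4.0
   vertex 0.5 1.5 2.5
  endloop
 endfacet
 facet normal 0.981 0.196 0.000
  outer loop
   vertex 3.5 0.5 3.5
   vertex 3.5 0.5 3.0
   vertex 3.0 3.0 1.5
  endloop
 endfacet
 facet normal 0.953 0.280 0.112
  outer loop
   vertex 3.5 0.5 3.5
   vertex 3.0 3.0 1.5
   vertex 3.0 2.0 4.0
  endloop
 endfacet
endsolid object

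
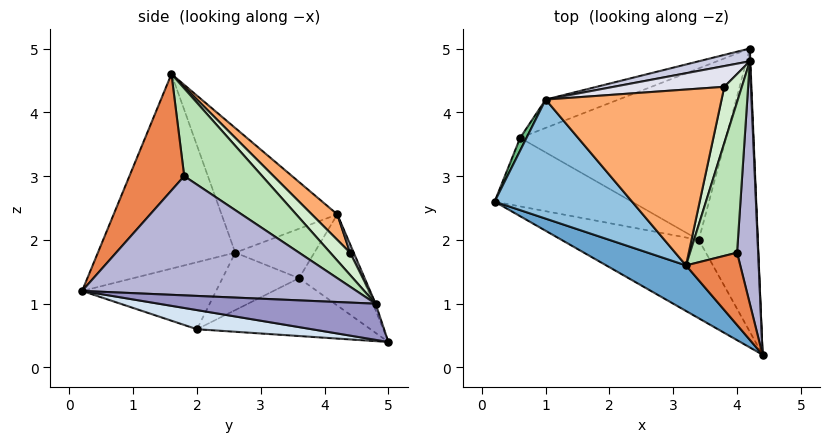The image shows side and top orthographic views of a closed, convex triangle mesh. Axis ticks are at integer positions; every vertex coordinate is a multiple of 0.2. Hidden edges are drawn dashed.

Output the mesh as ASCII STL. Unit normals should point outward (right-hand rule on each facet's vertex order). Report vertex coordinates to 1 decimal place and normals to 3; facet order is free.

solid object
 facet normal -0.466 -0.864 0.191
  outer loop
   vertex 3.2 1.6 4.6
   vertex 0.2 2.6 1.8
   vertex 4.4 0.2 1.2
  endloop
 endfacet
 facet normal -0.671 0.058 0.739
  outer loop
   vertex 1.0 4.2 2.4
   vertex 0.2 2.6 1.8
   vertex 3.2 1.6 4.6
  endloop
 endfacet
 facet normal -0.386 -0.477 -0.790
  outer loop
   vertex 3.4 2.0 0.6
   vertex 4.4 0.2 1.2
   vertex 0.2 2.6 1.8
  endloop
 endfacet
 facet normal 0.305 -0.144 -0.941
  outer loop
   vertex 3.4 2.0 0.6
   vertex 4.2 5.0 0.4
   vertex 4.4 0.2 1.2
  endloop
 endfacet
 facet normal 0.880 -0.241 0.410
  outer loop
   vertex 4.0 1.8 3.0
   vertex 3.2 1.6 4.6
   vertex 4.4 0.2 1.2
  endloop
 endfacet
 facet normal 0.104 0.692 0.714
  outer loop
   vertex 3.8 4.4 1.8
   vertex 1.0 4.2 2.4
   vertex 3.2 1.6 4.6
  endloop
 endfacet
 facet normal -0.378 -0.210 -0.902
  outer loop
   vertex 0.6 3.6 1.4
   vertex 3.4 2.0 0.6
   vertex 0.2 2.6 1.8
  endloop
 endfacet
 facet normal -0.271 0.008 -0.963
  outer loop
   vertex 0.6 3.6 1.4
   vertex 4.2 5.0 0.4
   vertex 3.4 2.0 0.6
  endloop
 endfacet
 facet normal -0.905 0.409 0.117
  outer loop
   vertex 0.6 3.6 1.4
   vertex 0.2 2.6 1.8
   vertex 1.0 4.2 2.4
  endloop
 endfacet
 facet normal -0.421 0.842 -0.337
  outer loop
   vertex 0.6 3.6 1.4
   vertex 1.0 4.2 2.4
   vertex 4.2 5.0 0.4
  endloop
 endfacet
 facet normal 0.854 0.248 0.458
  outer loop
   vertex 4.2 4.8 1.0
   vertex 3.2 1.6 4.6
   vertex 4.0 1.8 3.0
  endloop
 endfacet
 facet normal 0.717 0.410 0.564
  outer loop
   vertex 4.2 4.8 1.0
   vertex 3.8 4.4 1.8
   vertex 3.2 1.6 4.6
  endloop
 endfacet
 facet normal 0.999 0.044 0.015
  outer loop
   vertex 4.2 4.8 1.0
   vertex 4.4 0.2 1.2
   vertex 4.2 5.0 0.4
  endloop
 endfacet
 facet normal 0.983 0.050 0.174
  outer loop
   vertex 4.2 4.8 1.0
   vertex 4.0 1.8 3.0
   vertex 4.4 0.2 1.2
  endloop
 endfacet
 facet normal -0.039 0.948 0.316
  outer loop
   vertex 4.2 4.8 1.0
   vertex 4.2 5.0 0.4
   vertex 1.0 4.2 2.4
  endloop
 endfacet
 facet normal 0.035 0.887 0.461
  outer loop
   vertex 4.2 4.8 1.0
   vertex 1.0 4.2 2.4
   vertex 3.8 4.4 1.8
  endloop
 endfacet
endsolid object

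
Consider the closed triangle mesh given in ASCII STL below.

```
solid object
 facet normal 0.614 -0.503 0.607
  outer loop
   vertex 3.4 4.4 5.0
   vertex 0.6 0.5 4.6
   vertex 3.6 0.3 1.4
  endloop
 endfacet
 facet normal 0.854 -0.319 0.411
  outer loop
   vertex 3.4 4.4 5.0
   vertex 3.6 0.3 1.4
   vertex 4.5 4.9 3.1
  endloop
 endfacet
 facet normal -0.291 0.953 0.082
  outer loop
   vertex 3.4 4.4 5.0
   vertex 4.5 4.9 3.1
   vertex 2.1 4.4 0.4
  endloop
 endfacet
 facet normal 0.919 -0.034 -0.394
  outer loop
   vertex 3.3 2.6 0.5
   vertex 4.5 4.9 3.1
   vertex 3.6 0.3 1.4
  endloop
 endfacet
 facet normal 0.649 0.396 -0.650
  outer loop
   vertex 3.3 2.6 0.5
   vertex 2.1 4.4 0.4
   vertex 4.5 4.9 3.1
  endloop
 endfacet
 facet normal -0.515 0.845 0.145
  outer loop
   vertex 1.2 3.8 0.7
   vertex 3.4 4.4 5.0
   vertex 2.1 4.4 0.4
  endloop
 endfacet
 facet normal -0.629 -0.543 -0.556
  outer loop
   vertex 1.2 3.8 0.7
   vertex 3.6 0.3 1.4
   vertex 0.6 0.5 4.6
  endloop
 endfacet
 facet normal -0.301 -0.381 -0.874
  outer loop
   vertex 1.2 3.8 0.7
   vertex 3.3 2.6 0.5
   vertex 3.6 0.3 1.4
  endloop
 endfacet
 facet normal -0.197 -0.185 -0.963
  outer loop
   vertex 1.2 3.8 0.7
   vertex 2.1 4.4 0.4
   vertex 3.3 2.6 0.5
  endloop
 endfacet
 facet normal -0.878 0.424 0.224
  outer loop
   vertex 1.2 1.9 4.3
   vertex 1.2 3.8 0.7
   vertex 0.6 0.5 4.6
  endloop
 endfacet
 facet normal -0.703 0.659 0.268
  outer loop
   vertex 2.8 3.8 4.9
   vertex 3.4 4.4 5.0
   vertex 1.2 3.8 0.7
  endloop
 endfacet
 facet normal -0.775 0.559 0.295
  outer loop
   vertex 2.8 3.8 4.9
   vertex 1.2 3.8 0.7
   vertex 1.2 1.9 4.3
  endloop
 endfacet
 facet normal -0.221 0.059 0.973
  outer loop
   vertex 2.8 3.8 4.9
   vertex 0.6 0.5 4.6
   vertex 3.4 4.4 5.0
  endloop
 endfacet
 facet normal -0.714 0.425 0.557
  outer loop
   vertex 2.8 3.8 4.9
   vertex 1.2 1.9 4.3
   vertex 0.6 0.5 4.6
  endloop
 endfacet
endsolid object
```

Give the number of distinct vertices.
9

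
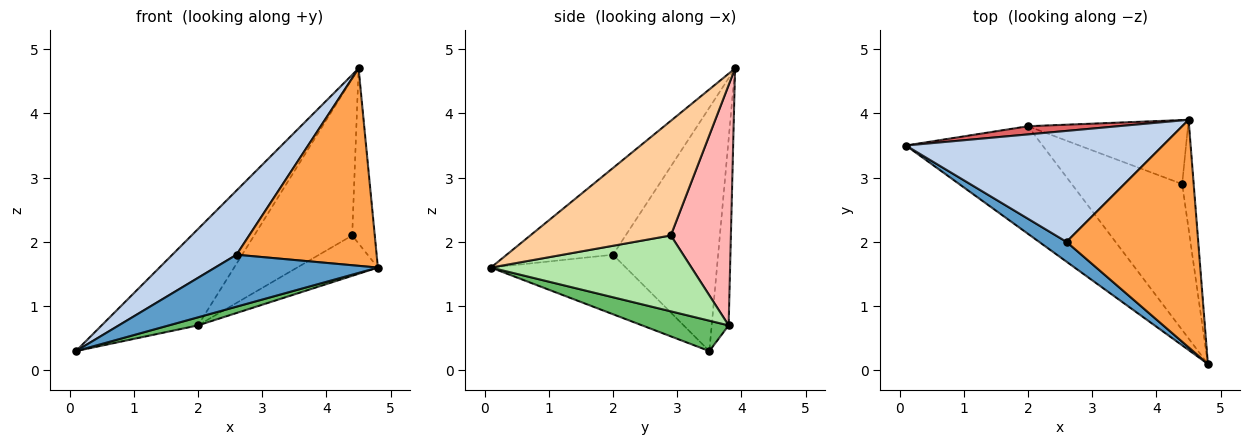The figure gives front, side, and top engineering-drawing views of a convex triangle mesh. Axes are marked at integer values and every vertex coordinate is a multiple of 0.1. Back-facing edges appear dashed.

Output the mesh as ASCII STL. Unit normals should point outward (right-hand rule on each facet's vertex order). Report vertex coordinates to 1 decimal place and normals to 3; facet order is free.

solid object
 facet normal -0.612 -0.739 0.282
  outer loop
   vertex 2.6 2.0 1.8
   vertex 0.1 3.5 0.3
   vertex 4.8 0.1 1.6
  endloop
 endfacet
 facet normal -0.634 -0.387 0.669
  outer loop
   vertex 2.6 2.0 1.8
   vertex 4.5 3.9 4.7
   vertex 0.1 3.5 0.3
  endloop
 endfacet
 facet normal -0.445 -0.587 0.676
  outer loop
   vertex 2.6 2.0 1.8
   vertex 4.8 0.1 1.6
   vertex 4.5 3.9 4.7
  endloop
 endfacet
 facet normal 0.983 0.158 -0.099
  outer loop
   vertex 4.4 2.9 2.1
   vertex 4.5 3.9 4.7
   vertex 4.8 0.1 1.6
  endloop
 endfacet
 facet normal 0.216 -0.073 -0.974
  outer loop
   vertex 2.0 3.8 0.7
   vertex 4.8 0.1 1.6
   vertex 0.1 3.5 0.3
  endloop
 endfacet
 facet normal 0.552 0.222 -0.804
  outer loop
   vertex 2.0 3.8 0.7
   vertex 4.4 2.9 2.1
   vertex 4.8 0.1 1.6
  endloop
 endfacet
 facet normal -0.173 0.981 0.083
  outer loop
   vertex 2.0 3.8 0.7
   vertex 0.1 3.5 0.3
   vertex 4.5 3.9 4.7
  endloop
 endfacet
 facet normal 0.494 0.805 -0.329
  outer loop
   vertex 2.0 3.8 0.7
   vertex 4.5 3.9 4.7
   vertex 4.4 2.9 2.1
  endloop
 endfacet
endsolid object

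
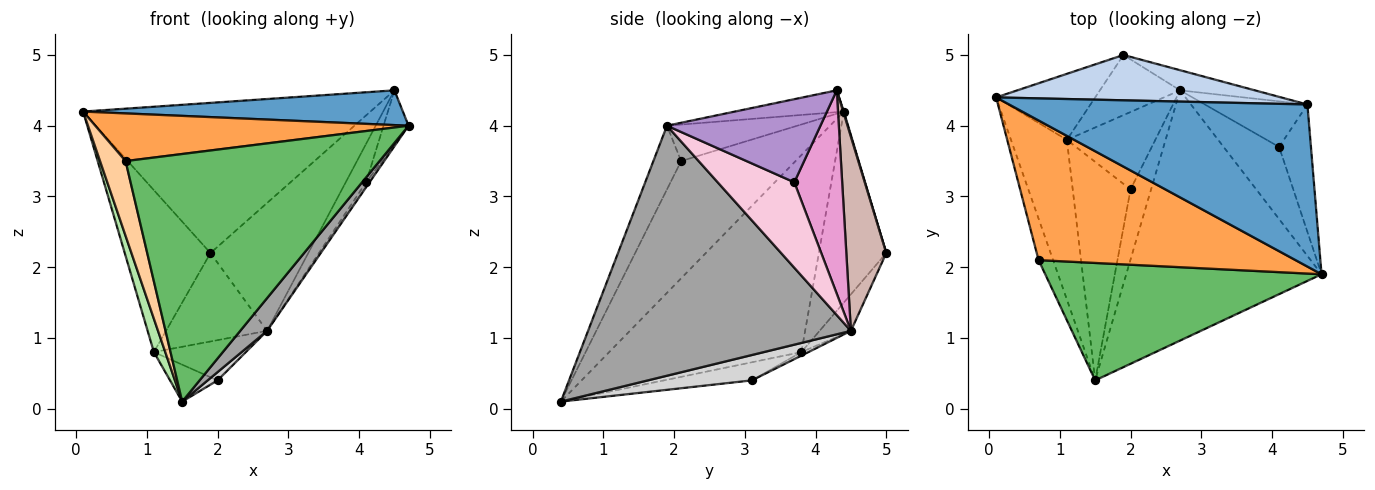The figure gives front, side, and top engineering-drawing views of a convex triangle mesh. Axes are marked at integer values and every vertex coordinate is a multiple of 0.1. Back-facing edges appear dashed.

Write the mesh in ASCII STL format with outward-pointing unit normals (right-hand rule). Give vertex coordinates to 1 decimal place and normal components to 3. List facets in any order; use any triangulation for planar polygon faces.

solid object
 facet normal -0.071 -0.209 0.975
  outer loop
   vertex 4.5 4.3 4.5
   vertex 0.1 4.4 4.2
   vertex 4.7 1.9 4.0
  endloop
 endfacet
 facet normal 0.002 0.957 0.289
  outer loop
   vertex 4.5 4.3 4.5
   vertex 1.9 5.0 2.2
   vertex 0.1 4.4 4.2
  endloop
 endfacet
 facet normal -0.133 -0.320 0.938
  outer loop
   vertex 0.7 2.1 3.5
   vertex 4.7 1.9 4.0
   vertex 0.1 4.4 4.2
  endloop
 endfacet
 facet normal -0.969 -0.216 -0.120
  outer loop
   vertex 0.7 2.1 3.5
   vertex 0.1 4.4 4.2
   vertex 1.5 0.4 0.1
  endloop
 endfacet
 facet normal -0.098 -0.899 0.426
  outer loop
   vertex 0.7 2.1 3.5
   vertex 1.5 0.4 0.1
   vertex 4.7 1.9 4.0
  endloop
 endfacet
 facet normal -0.960 -0.057 -0.272
  outer loop
   vertex 1.1 3.8 0.8
   vertex 1.5 0.4 0.1
   vertex 0.1 4.4 4.2
  endloop
 endfacet
 facet normal -0.589 0.749 -0.305
  outer loop
   vertex 1.1 3.8 0.8
   vertex 0.1 4.4 4.2
   vertex 1.9 5.0 2.2
  endloop
 endfacet
 facet normal -0.295 0.159 -0.942
  outer loop
   vertex 2.0 3.1 0.4
   vertex 1.5 0.4 0.1
   vertex 1.1 3.8 0.8
  endloop
 endfacet
 facet normal 0.923 0.151 -0.354
  outer loop
   vertex 4.1 3.7 3.2
   vertex 4.5 4.3 4.5
   vertex 4.7 1.9 4.0
  endloop
 endfacet
 facet normal -0.248 0.801 -0.545
  outer loop
   vertex 2.7 4.5 1.1
   vertex 1.1 3.8 0.8
   vertex 1.9 5.0 2.2
  endloop
 endfacet
 facet normal -0.035 0.461 -0.887
  outer loop
   vertex 2.7 4.5 1.1
   vertex 2.0 3.1 0.4
   vertex 1.1 3.8 0.8
  endloop
 endfacet
 facet normal 0.374 0.916 -0.144
  outer loop
   vertex 2.7 4.5 1.1
   vertex 1.9 5.0 2.2
   vertex 4.5 4.3 4.5
  endloop
 endfacet
 facet normal 0.835 0.356 -0.421
  outer loop
   vertex 2.7 4.5 1.1
   vertex 4.5 4.3 4.5
   vertex 4.1 3.7 3.2
  endloop
 endfacet
 facet normal 0.838 0.037 -0.544
  outer loop
   vertex 2.7 4.5 1.1
   vertex 4.1 3.7 3.2
   vertex 4.7 1.9 4.0
  endloop
 endfacet
 facet normal 0.785 -0.080 -0.614
  outer loop
   vertex 2.7 4.5 1.1
   vertex 4.7 1.9 4.0
   vertex 1.5 0.4 0.1
  endloop
 endfacet
 facet normal 0.775 -0.074 -0.627
  outer loop
   vertex 2.7 4.5 1.1
   vertex 1.5 0.4 0.1
   vertex 2.0 3.1 0.4
  endloop
 endfacet
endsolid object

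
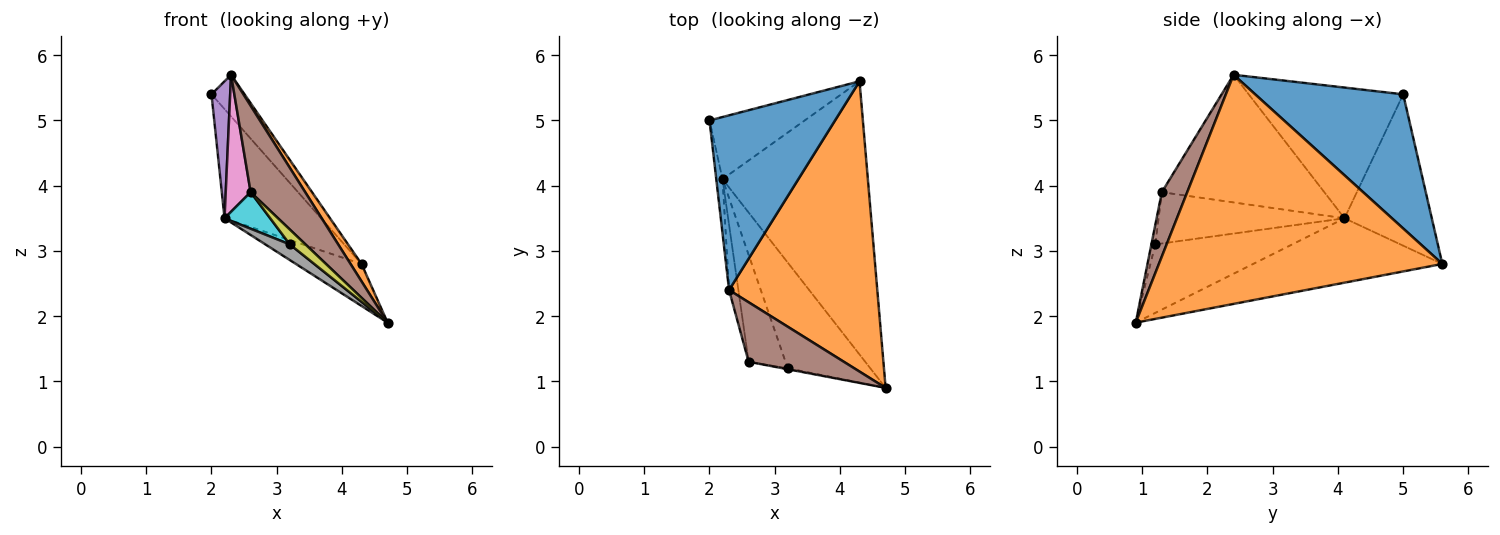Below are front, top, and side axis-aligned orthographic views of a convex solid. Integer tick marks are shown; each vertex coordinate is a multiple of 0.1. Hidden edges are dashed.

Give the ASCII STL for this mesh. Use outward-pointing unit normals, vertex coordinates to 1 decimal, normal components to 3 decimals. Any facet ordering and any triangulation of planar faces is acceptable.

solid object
 facet normal 0.721 0.161 0.675
  outer loop
   vertex 2.3 2.4 5.7
   vertex 4.3 5.6 2.8
   vertex 2.0 5.0 5.4
  endloop
 endfacet
 facet normal 0.839 -0.033 0.543
  outer loop
   vertex 2.3 2.4 5.7
   vertex 4.7 0.9 1.9
   vertex 4.3 5.6 2.8
  endloop
 endfacet
 facet normal -0.618 0.683 -0.389
  outer loop
   vertex 2.2 4.1 3.5
   vertex 2.0 5.0 5.4
   vertex 4.3 5.6 2.8
  endloop
 endfacet
 facet normal -0.401 0.139 -0.905
  outer loop
   vertex 2.2 4.1 3.5
   vertex 4.3 5.6 2.8
   vertex 4.7 0.9 1.9
  endloop
 endfacet
 facet normal -0.992 -0.120 -0.048
  outer loop
   vertex 2.2 4.1 3.5
   vertex 2.3 2.4 5.7
   vertex 2.0 5.0 5.4
  endloop
 endfacet
 facet normal 0.358 -0.769 0.530
  outer loop
   vertex 2.6 1.3 3.9
   vertex 4.7 0.9 1.9
   vertex 2.3 2.4 5.7
  endloop
 endfacet
 facet normal -0.986 -0.151 -0.072
  outer loop
   vertex 2.6 1.3 3.9
   vertex 2.3 2.4 5.7
   vertex 2.2 4.1 3.5
  endloop
 endfacet
 facet normal -0.634 -0.113 -0.765
  outer loop
   vertex 3.2 1.2 3.1
   vertex 2.2 4.1 3.5
   vertex 4.7 0.9 1.9
  endloop
 endfacet
 facet normal -0.242 -0.968 -0.061
  outer loop
   vertex 3.2 1.2 3.1
   vertex 4.7 0.9 1.9
   vertex 2.6 1.3 3.9
  endloop
 endfacet
 facet normal -0.796 -0.196 -0.573
  outer loop
   vertex 3.2 1.2 3.1
   vertex 2.6 1.3 3.9
   vertex 2.2 4.1 3.5
  endloop
 endfacet
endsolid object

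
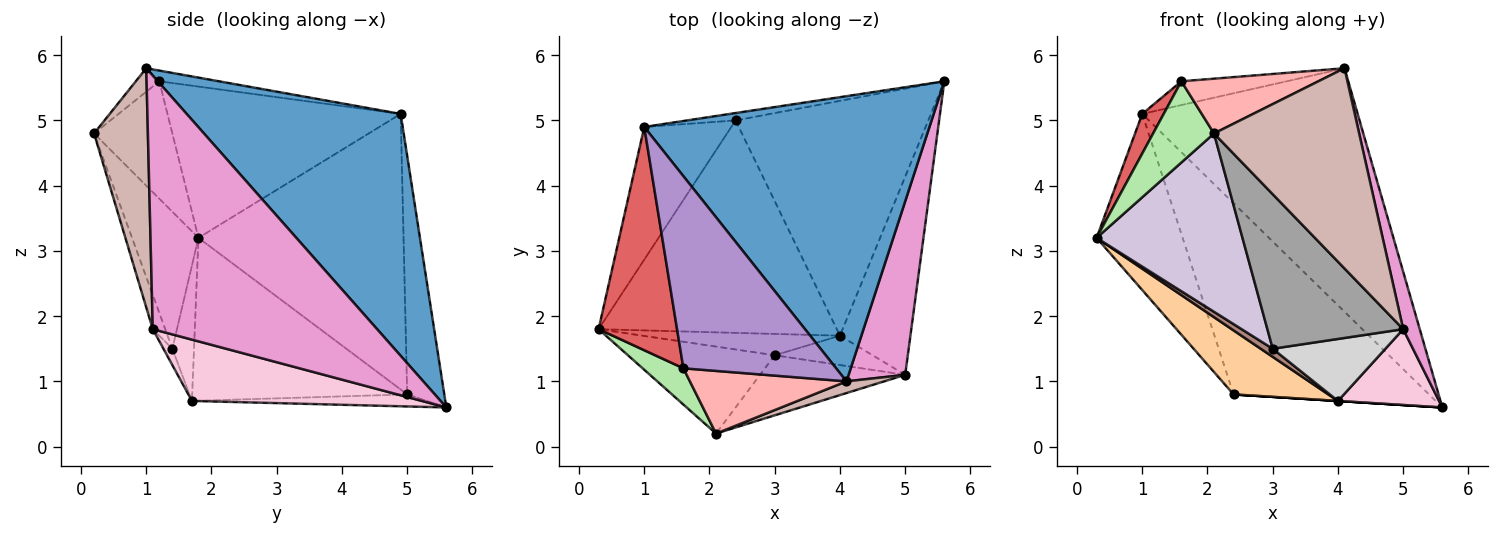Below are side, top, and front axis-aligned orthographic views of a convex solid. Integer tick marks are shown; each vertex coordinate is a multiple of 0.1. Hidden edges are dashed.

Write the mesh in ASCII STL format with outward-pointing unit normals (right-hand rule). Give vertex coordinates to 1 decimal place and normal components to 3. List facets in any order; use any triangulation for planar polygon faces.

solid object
 facet normal 0.542 0.546 0.639
  outer loop
   vertex 1.0 4.9 5.1
   vertex 4.1 1.0 5.8
   vertex 5.6 5.6 0.6
  endloop
 endfacet
 facet normal -0.885 0.371 -0.280
  outer loop
   vertex 2.4 5.0 0.8
   vertex 0.3 1.8 3.2
   vertex 1.0 4.9 5.1
  endloop
 endfacet
 facet normal -0.186 0.982 -0.038
  outer loop
   vertex 2.4 5.0 0.8
   vertex 1.0 4.9 5.1
   vertex 5.6 5.6 0.6
  endloop
 endfacet
 facet normal -0.548 -0.241 -0.801
  outer loop
   vertex 2.4 5.0 0.8
   vertex 4.0 1.7 0.7
   vertex 0.3 1.8 3.2
  endloop
 endfacet
 facet normal -0.062 0.000 -0.998
  outer loop
   vertex 2.4 5.0 0.8
   vertex 5.6 5.6 0.6
   vertex 4.0 1.7 0.7
  endloop
 endfacet
 facet normal -0.761 -0.592 0.264
  outer loop
   vertex 1.6 1.2 5.6
   vertex 0.3 1.8 3.2
   vertex 2.1 0.2 4.8
  endloop
 endfacet
 facet normal -0.885 -0.081 0.459
  outer loop
   vertex 1.6 1.2 5.6
   vertex 1.0 4.9 5.1
   vertex 0.3 1.8 3.2
  endloop
 endfacet
 facet normal -0.112 -0.654 0.748
  outer loop
   vertex 1.6 1.2 5.6
   vertex 2.1 0.2 4.8
   vertex 4.1 1.0 5.8
  endloop
 endfacet
 facet normal -0.069 0.123 0.990
  outer loop
   vertex 1.6 1.2 5.6
   vertex 4.1 1.0 5.8
   vertex 1.0 4.9 5.1
  endloop
 endfacet
 facet normal -0.379 -0.832 -0.406
  outer loop
   vertex 3.0 1.4 1.5
   vertex 2.1 0.2 4.8
   vertex 0.3 1.8 3.2
  endloop
 endfacet
 facet normal -0.540 -0.299 -0.787
  outer loop
   vertex 3.0 1.4 1.5
   vertex 0.3 1.8 3.2
   vertex 4.0 1.7 0.7
  endloop
 endfacet
 facet normal 0.347 -0.936 0.055
  outer loop
   vertex 5.0 1.1 1.8
   vertex 4.1 1.0 5.8
   vertex 2.1 0.2 4.8
  endloop
 endfacet
 facet normal 0.973 -0.072 0.217
  outer loop
   vertex 5.0 1.1 1.8
   vertex 5.6 5.6 0.6
   vertex 4.1 1.0 5.8
  endloop
 endfacet
 facet normal 0.631 -0.277 -0.725
  outer loop
   vertex 5.0 1.1 1.8
   vertex 4.0 1.7 0.7
   vertex 5.6 5.6 0.6
  endloop
 endfacet
 facet normal -0.085 -0.929 -0.361
  outer loop
   vertex 5.0 1.1 1.8
   vertex 2.1 0.2 4.8
   vertex 3.0 1.4 1.5
  endloop
 endfacet
 facet normal -0.071 -0.901 -0.427
  outer loop
   vertex 5.0 1.1 1.8
   vertex 3.0 1.4 1.5
   vertex 4.0 1.7 0.7
  endloop
 endfacet
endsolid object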